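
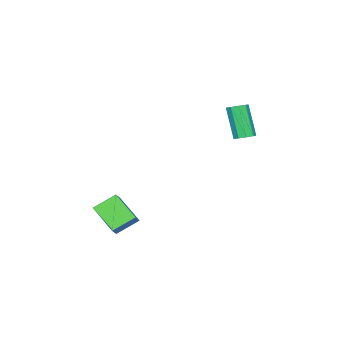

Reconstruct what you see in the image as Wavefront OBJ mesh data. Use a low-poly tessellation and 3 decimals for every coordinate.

v -3.469 2.831 2.264
v -3.067 3.175 2.548
v -3.63 2.353 4.34
v -4.031 2.009 4.056
v -3.428 3.37 2.524
v -3.991 2.548 4.316
v -3.807 3.313 2.379
v -4.37 2.491 4.171
v -4.028 3.03 2.18
v -4.591 2.208 3.971
v -3.987 2.654 2.02
v -4.55 1.832 3.812
v -3.704 2.361 1.975
v -4.267 1.539 3.766
v -3.31 2.288 2.065
v -3.873 1.466 3.856
v -2.991 2.469 2.248
v -3.553 1.647 4.04
v -2.895 2.819 2.439
v -3.458 1.997 4.231
v 2.833 -2.008 -1.641
v 1.884 -1.251 -0.904
v 3.319 -0.495 -2.569
v 2.37 0.262 -1.832
v 3.41 -1.842 -1.068
v 2.461 -1.085 -0.331
v 3.896 -0.329 -1.996
v 2.947 0.428 -1.259
f 2 1 5
f 2 5 3
f 3 5 6
f 3 6 4
f 5 1 7
f 5 7 6
f 6 7 8
f 6 8 4
f 7 1 9
f 7 9 8
f 8 9 10
f 8 10 4
f 9 1 11
f 9 11 10
f 10 11 12
f 10 12 4
f 11 1 13
f 11 13 12
f 12 13 14
f 12 14 4
f 13 1 15
f 13 15 14
f 14 15 16
f 14 16 4
f 15 1 17
f 15 17 16
f 16 17 18
f 16 18 4
f 17 1 19
f 17 19 18
f 18 19 20
f 18 20 4
f 19 1 2
f 19 2 20
f 20 2 3
f 20 3 4
f 22 24 21
f 25 22 21
f 21 24 23
f 23 25 21
f 22 28 24
f 26 22 25
f 26 28 22
f 24 28 23
f 27 25 23
f 23 28 27
f 27 26 25
f 28 26 27



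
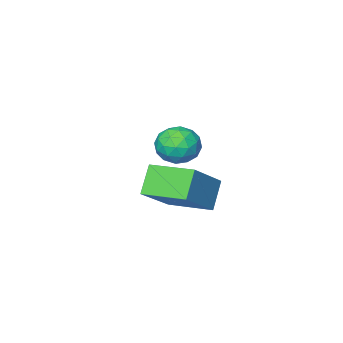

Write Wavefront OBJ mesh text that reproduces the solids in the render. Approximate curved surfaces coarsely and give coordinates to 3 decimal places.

v -3.573 0.643 -0.751
v -3.219 0.302 -1.497
v -4.161 -0.642 -0.443
v -3.807 -0.983 -1.189
v -3.276 -0.752 -0.509
v -2.913 0.042 -0.699
v -4.467 -0.382 -1.241
v -4.104 0.412 -1.431
v -3.772 -0.332 -1.8
v -3.036 -0.56 -1.348
v -4.344 0.22 -0.592
v -3.608 -0.008 -0.14
v -3.344 0.585 -1.151
v -4.036 -0.925 -0.789
v -3.724 -0.789 -0.389
v -3.516 -0.99 -0.828
v -3.164 0.433 -0.682
v -2.956 0.232 -1.121
v -2.99 -0.387 -0.539
v -4.424 -0.572 -0.819
v -4.216 -0.773 -1.258
v -3.864 0.65 -1.112
v -3.656 0.449 -1.551
v -4.39 0.047 -1.401
v -3.461 0.012 -1.768
v -3.807 -0.743 -1.587
v -4.195 -0.39 -1.617
v -3.981 0.077 -1.729
v -3.029 -0.122 -1.502
v -3.374 -0.877 -1.321
v -3.062 -0.741 -0.921
v -2.849 -0.274 -1.033
v -3.354 -0.494 -1.68
v -4.006 0.537 -0.619
v -4.351 -0.218 -0.438
v -4.531 -0.066 -0.907
v -4.318 0.401 -1.019
v -3.573 0.403 -0.353
v -3.919 -0.352 -0.172
v -3.399 -0.417 -0.211
v -3.185 0.05 -0.323
v -4.026 0.154 -0.26
v -1.339 2.604 -1.938
v -1.991 2.157 -0.958
v -2.088 4.129 -1.741
v -2.74 3.681 -0.76
v 0.16 3.179 -0.68
v -0.492 2.731 0.301
v -0.589 4.703 -0.482
v -1.241 4.256 0.498
f 1 38 17
f 38 12 41
f 17 41 6
f 38 41 17
f 1 17 13
f 17 6 18
f 13 18 2
f 17 18 13
f 1 13 22
f 13 2 23
f 22 23 8
f 13 23 22
f 1 22 34
f 22 8 37
f 34 37 11
f 22 37 34
f 1 34 38
f 34 11 42
f 38 42 12
f 34 42 38
f 2 18 29
f 18 6 32
f 29 32 10
f 18 32 29
f 6 41 19
f 41 12 40
f 19 40 5
f 41 40 19
f 12 42 39
f 42 11 35
f 39 35 3
f 42 35 39
f 11 37 36
f 37 8 24
f 36 24 7
f 37 24 36
f 8 23 28
f 23 2 25
f 28 25 9
f 23 25 28
f 4 30 16
f 30 10 31
f 16 31 5
f 30 31 16
f 4 16 14
f 16 5 15
f 14 15 3
f 16 15 14
f 4 14 21
f 14 3 20
f 21 20 7
f 14 20 21
f 4 21 26
f 21 7 27
f 26 27 9
f 21 27 26
f 4 26 30
f 26 9 33
f 30 33 10
f 26 33 30
f 5 31 19
f 31 10 32
f 19 32 6
f 31 32 19
f 3 15 39
f 15 5 40
f 39 40 12
f 15 40 39
f 7 20 36
f 20 3 35
f 36 35 11
f 20 35 36
f 9 27 28
f 27 7 24
f 28 24 8
f 27 24 28
f 10 33 29
f 33 9 25
f 29 25 2
f 33 25 29
f 44 46 43
f 47 44 43
f 43 46 45
f 45 47 43
f 44 50 46
f 48 44 47
f 48 50 44
f 46 50 45
f 49 47 45
f 45 50 49
f 49 48 47
f 50 48 49



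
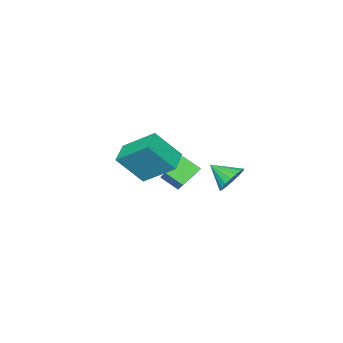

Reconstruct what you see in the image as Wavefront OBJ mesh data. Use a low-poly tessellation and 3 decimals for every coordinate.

v -0.245 2.005 1.808
v 0.3 2.41 2.232
v 0.005 0.975 2.472
v 0.002 2.458 2.42
v -0.346 2.417 2.486
v -0.673 2.294 2.419
v -0.915 2.114 2.23
v -1.025 1.912 1.958
v -0.98 1.729 1.656
v -0.789 1.6 1.385
v -0.491 1.551 1.197
v -0.144 1.593 1.13
v 0.184 1.715 1.198
v 0.426 1.895 1.386
v 0.536 2.097 1.658
v 0.491 2.281 1.96
v 2.328 -0.377 2.748
v 1.95 1.114 3.863
v 3.285 0.108 2.425
v 2.907 1.599 3.541
v 3.173 -1.159 4.079
v 2.795 0.332 5.195
v 4.13 -0.674 3.757
v 3.752 0.817 4.872
v -2.858 -3.431 0.107
v -2.213 -2.565 0.967
v -3.145 -2.605 -0.509
v -2.5 -1.739 0.351
v -1.78 -3.561 -0.571
v -1.135 -2.695 0.289
v -2.067 -2.735 -1.187
v -1.422 -1.869 -0.327
f 2 1 4
f 2 4 3
f 4 1 5
f 4 5 3
f 5 1 6
f 5 6 3
f 6 1 7
f 6 7 3
f 7 1 8
f 7 8 3
f 8 1 9
f 8 9 3
f 9 1 10
f 9 10 3
f 10 1 11
f 10 11 3
f 11 1 12
f 11 12 3
f 12 1 13
f 12 13 3
f 13 1 14
f 13 14 3
f 14 1 15
f 14 15 3
f 15 1 16
f 15 16 3
f 16 1 2
f 16 2 3
f 18 20 17
f 21 18 17
f 17 20 19
f 19 21 17
f 18 24 20
f 22 18 21
f 22 24 18
f 20 24 19
f 23 21 19
f 19 24 23
f 23 22 21
f 24 22 23
f 26 28 25
f 29 26 25
f 25 28 27
f 27 29 25
f 26 32 28
f 30 26 29
f 30 32 26
f 28 32 27
f 31 29 27
f 27 32 31
f 31 30 29
f 32 30 31



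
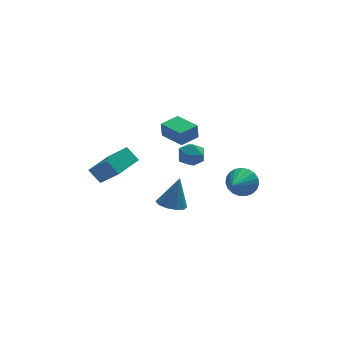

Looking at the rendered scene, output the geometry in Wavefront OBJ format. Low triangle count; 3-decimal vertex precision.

v 3.522 0.201 -1.542
v 3.966 -0.477 -2.194
v 2.498 -1.281 -0.698
v 4.242 -0.478 -1.861
v 4.394 -0.362 -1.473
v 4.395 -0.148 -1.097
v 4.245 0.126 -0.798
v 3.97 0.413 -0.628
v 3.617 0.663 -0.616
v 3.249 0.834 -0.764
v 2.927 0.895 -1.046
v 2.709 0.836 -1.415
v 2.631 0.667 -1.805
v 2.707 0.418 -2.15
v 2.924 0.131 -2.39
v 3.245 -0.143 -2.484
v 3.613 -0.359 -2.414
v 0.005 0.878 1.791
v -0.074 0.83 2.827
v -0.832 2.38 1.796
v -0.911 2.333 2.832
v 1.171 1.527 1.908
v 1.092 1.48 2.944
v 0.334 3.03 1.913
v 0.255 2.982 2.949
v -5.373 1.863 -0.225
v -4.489 0.689 1.205
v -3.921 3.142 -0.071
v -3.038 1.967 1.358
v -4.782 1.293 -1.058
v -3.899 0.118 0.371
v -3.331 2.571 -0.905
v -2.447 1.397 0.525
v -0.859 -0.176 -2.555
v -0.257 -0.909 -2.607
v -0.261 0.176 -0.605
v 0.028 -0.427 -2.782
v -0.025 0.151 -2.87
v -0.397 0.604 -2.838
v -0.946 0.759 -2.698
v -1.461 0.556 -2.503
v -1.747 0.074 -2.328
v -1.693 -0.504 -2.24
v -1.321 -0.957 -2.272
v -0.773 -1.112 -2.412
v 0.273 -1.367 2.427
v 0.663 -1.767 3.137
v -0.883 -2.253 2.563
v -0.493 -2.653 3.273
v -0.785 -1.8 3.339
v -0.071 -1.252 3.255
v -0.149 -2.768 2.445
v 0.565 -2.22 2.361
v 0.402 -2.633 3.148
v 0.009 -2.035 3.701
v -0.229 -1.985 1.999
v -0.622 -1.387 2.552
f 2 1 4
f 2 4 3
f 4 1 5
f 4 5 3
f 5 1 6
f 5 6 3
f 6 1 7
f 6 7 3
f 7 1 8
f 7 8 3
f 8 1 9
f 8 9 3
f 9 1 10
f 9 10 3
f 10 1 11
f 10 11 3
f 11 1 12
f 11 12 3
f 12 1 13
f 12 13 3
f 13 1 14
f 13 14 3
f 14 1 15
f 14 15 3
f 15 1 16
f 15 16 3
f 16 1 17
f 16 17 3
f 17 1 2
f 17 2 3
f 19 21 18
f 22 19 18
f 18 21 20
f 20 22 18
f 19 25 21
f 23 19 22
f 23 25 19
f 21 25 20
f 24 22 20
f 20 25 24
f 24 23 22
f 25 23 24
f 27 29 26
f 30 27 26
f 26 29 28
f 28 30 26
f 27 33 29
f 31 27 30
f 31 33 27
f 29 33 28
f 32 30 28
f 28 33 32
f 32 31 30
f 33 31 32
f 35 34 37
f 35 37 36
f 37 34 38
f 37 38 36
f 38 34 39
f 38 39 36
f 39 34 40
f 39 40 36
f 40 34 41
f 40 41 36
f 41 34 42
f 41 42 36
f 42 34 43
f 42 43 36
f 43 34 44
f 43 44 36
f 44 34 45
f 44 45 36
f 45 34 35
f 45 35 36
f 46 57 51
f 46 51 47
f 46 47 53
f 46 53 56
f 46 56 57
f 47 51 55
f 51 57 50
f 57 56 48
f 56 53 52
f 53 47 54
f 49 55 50
f 49 50 48
f 49 48 52
f 49 52 54
f 49 54 55
f 50 55 51
f 48 50 57
f 52 48 56
f 54 52 53
f 55 54 47



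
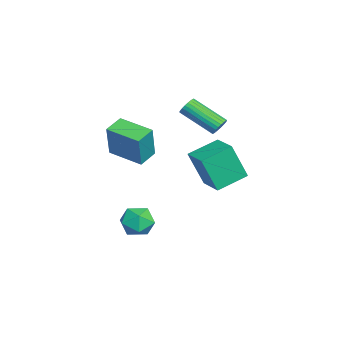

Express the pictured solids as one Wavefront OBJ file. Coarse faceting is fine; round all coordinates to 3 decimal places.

v -4.289 -1.917 -0.229
v -3.658 -2.02 1.698
v -5.157 -1.268 0.09
v -4.526 -1.371 2.017
v -3.214 -0.349 -0.497
v -2.583 -0.452 1.43
v -4.082 0.3 -0.178
v -3.451 0.197 1.749
v -3.871 2.816 -1.602
v -4.519 3.125 -0.808
v -3.663 3.84 -1.832
v -4.311 4.15 -1.039
v -2.389 2.79 -0.381
v -3.037 3.1 0.412
v -2.181 3.815 -0.612
v -2.829 4.124 0.182
v -1.168 2.634 -0.649
v -1.155 1.866 1.316
v -1.938 4.054 -0.089
v -1.924 3.287 1.876
v 0.144 3.253 -0.416
v 0.158 2.486 1.549
v -0.625 4.674 0.144
v -0.612 3.906 2.109
v -2.462 -0.617 -3.303
v -1.875 -0.032 -2.784
v -1.245 -1.008 -4.236
v -0.658 -0.423 -3.717
v -1.009 -1.244 -3.317
v -1.761 -1.002 -2.74
v -1.359 -0.038 -4.28
v -2.111 0.204 -3.703
v -1.194 0.326 -3.387
v -0.977 -0.419 -2.792
v -2.143 -0.621 -4.228
v -1.926 -1.366 -3.633
v -2.945 3.406 2.211
v -2.555 3.454 2.582
v -3.365 1.882 3.639
v -3.755 1.834 3.269
v -2.702 3.583 2.66
v -3.512 2.011 3.717
v -2.887 3.684 2.67
v -3.697 2.113 3.727
v -3.08 3.744 2.611
v -3.89 2.172 3.668
v -3.252 3.752 2.49
v -4.062 2.18 3.547
v -3.378 3.707 2.327
v -4.188 2.135 3.384
v -3.438 3.616 2.146
v -4.248 2.045 3.204
v -3.423 3.494 1.976
v -4.233 1.922 3.033
v -3.335 3.358 1.841
v -4.145 1.786 2.898
v -3.188 3.229 1.763
v -3.998 1.657 2.82
v -3.003 3.127 1.753
v -3.813 1.556 2.81
v -2.81 3.068 1.812
v -3.62 1.496 2.869
v -2.638 3.06 1.933
v -3.448 1.488 2.99
v -2.512 3.105 2.096
v -3.322 1.533 3.153
v -2.452 3.195 2.276
v -3.262 1.624 3.334
v -2.467 3.318 2.447
v -3.277 1.746 3.504
f 2 4 1
f 5 2 1
f 1 4 3
f 3 5 1
f 2 8 4
f 6 2 5
f 6 8 2
f 4 8 3
f 7 5 3
f 3 8 7
f 7 6 5
f 8 6 7
f 10 12 9
f 13 10 9
f 9 12 11
f 11 13 9
f 10 16 12
f 14 10 13
f 14 16 10
f 12 16 11
f 15 13 11
f 11 16 15
f 15 14 13
f 16 14 15
f 18 20 17
f 21 18 17
f 17 20 19
f 19 21 17
f 18 24 20
f 22 18 21
f 22 24 18
f 20 24 19
f 23 21 19
f 19 24 23
f 23 22 21
f 24 22 23
f 25 36 30
f 25 30 26
f 25 26 32
f 25 32 35
f 25 35 36
f 26 30 34
f 30 36 29
f 36 35 27
f 35 32 31
f 32 26 33
f 28 34 29
f 28 29 27
f 28 27 31
f 28 31 33
f 28 33 34
f 29 34 30
f 27 29 36
f 31 27 35
f 33 31 32
f 34 33 26
f 38 37 41
f 38 41 39
f 39 41 42
f 39 42 40
f 41 37 43
f 41 43 42
f 42 43 44
f 42 44 40
f 43 37 45
f 43 45 44
f 44 45 46
f 44 46 40
f 45 37 47
f 45 47 46
f 46 47 48
f 46 48 40
f 47 37 49
f 47 49 48
f 48 49 50
f 48 50 40
f 49 37 51
f 49 51 50
f 50 51 52
f 50 52 40
f 51 37 53
f 51 53 52
f 52 53 54
f 52 54 40
f 53 37 55
f 53 55 54
f 54 55 56
f 54 56 40
f 55 37 57
f 55 57 56
f 56 57 58
f 56 58 40
f 57 37 59
f 57 59 58
f 58 59 60
f 58 60 40
f 59 37 61
f 59 61 60
f 60 61 62
f 60 62 40
f 61 37 63
f 61 63 62
f 62 63 64
f 62 64 40
f 63 37 65
f 63 65 64
f 64 65 66
f 64 66 40
f 65 37 67
f 65 67 66
f 66 67 68
f 66 68 40
f 67 37 69
f 67 69 68
f 68 69 70
f 68 70 40
f 69 37 38
f 69 38 70
f 70 38 39
f 70 39 40



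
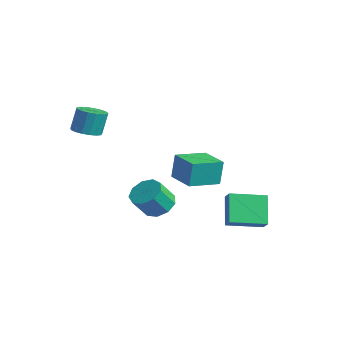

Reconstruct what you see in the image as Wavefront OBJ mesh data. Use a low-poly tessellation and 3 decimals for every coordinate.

v 1.451 0.911 -2.502
v 2.048 0.743 -1.966
v 2.185 2.584 -2.794
v 2.782 2.416 -2.258
v 2.418 0.264 -3.782
v 3.015 0.096 -3.246
v 3.152 1.937 -4.074
v 3.749 1.769 -3.538
v -3.29 -3.805 1.164
v -2.775 -4.338 1.371
v -2.854 -3.929 2.623
v -3.37 -3.395 2.416
v -2.569 -4.043 1.288
v -2.648 -3.634 2.54
v -2.528 -3.694 1.176
v -2.608 -3.285 2.429
v -2.662 -3.371 1.062
v -2.742 -2.962 2.314
v -2.94 -3.146 0.971
v -3.02 -2.737 2.224
v -3.298 -3.073 0.924
v -3.378 -2.664 2.177
v -3.655 -3.167 0.932
v -3.734 -2.758 2.185
v -3.927 -3.407 0.993
v -4.007 -2.998 2.246
v -4.054 -3.738 1.094
v -4.134 -3.329 2.346
v -4.006 -4.085 1.21
v -4.086 -3.676 2.462
v -3.794 -4.367 1.315
v -3.873 -3.958 2.568
v -3.466 -4.52 1.386
v -3.546 -4.111 2.639
v -3.098 -4.51 1.406
v -3.178 -4.101 2.659
v -3.327 1.004 -3.253
v -3.384 1.251 -1.826
v -3.243 2.756 -3.554
v -3.3 3.004 -2.126
v -1.64 0.936 -3.174
v -1.697 1.184 -1.746
v -1.556 2.689 -3.474
v -1.613 2.936 -2.047
v -1.125 -1.09 -3.611
v -0.232 -1.175 -3.681
v -0.222 -1.995 -2.559
v -1.115 -1.91 -2.489
v -0.37 -0.691 -3.326
v -0.36 -1.511 -2.204
v -0.861 -0.394 -3.105
v -0.851 -1.214 -1.983
v -1.476 -0.422 -3.12
v -1.466 -1.243 -1.998
v -1.927 -0.763 -3.365
v -1.917 -1.583 -2.243
v -2.002 -1.257 -3.725
v -1.992 -2.077 -2.603
v -1.667 -1.672 -4.032
v -1.657 -2.492 -2.91
v -1.078 -1.815 -4.142
v -1.068 -2.636 -3.02
v -0.511 -1.619 -4.003
v -0.502 -2.439 -2.881
f 2 4 1
f 5 2 1
f 1 4 3
f 3 5 1
f 2 8 4
f 6 2 5
f 6 8 2
f 4 8 3
f 7 5 3
f 3 8 7
f 7 6 5
f 8 6 7
f 10 9 13
f 10 13 11
f 11 13 14
f 11 14 12
f 13 9 15
f 13 15 14
f 14 15 16
f 14 16 12
f 15 9 17
f 15 17 16
f 16 17 18
f 16 18 12
f 17 9 19
f 17 19 18
f 18 19 20
f 18 20 12
f 19 9 21
f 19 21 20
f 20 21 22
f 20 22 12
f 21 9 23
f 21 23 22
f 22 23 24
f 22 24 12
f 23 9 25
f 23 25 24
f 24 25 26
f 24 26 12
f 25 9 27
f 25 27 26
f 26 27 28
f 26 28 12
f 27 9 29
f 27 29 28
f 28 29 30
f 28 30 12
f 29 9 31
f 29 31 30
f 30 31 32
f 30 32 12
f 31 9 33
f 31 33 32
f 32 33 34
f 32 34 12
f 33 9 35
f 33 35 34
f 34 35 36
f 34 36 12
f 35 9 10
f 35 10 36
f 36 10 11
f 36 11 12
f 38 40 37
f 41 38 37
f 37 40 39
f 39 41 37
f 38 44 40
f 42 38 41
f 42 44 38
f 40 44 39
f 43 41 39
f 39 44 43
f 43 42 41
f 44 42 43
f 46 45 49
f 46 49 47
f 47 49 50
f 47 50 48
f 49 45 51
f 49 51 50
f 50 51 52
f 50 52 48
f 51 45 53
f 51 53 52
f 52 53 54
f 52 54 48
f 53 45 55
f 53 55 54
f 54 55 56
f 54 56 48
f 55 45 57
f 55 57 56
f 56 57 58
f 56 58 48
f 57 45 59
f 57 59 58
f 58 59 60
f 58 60 48
f 59 45 61
f 59 61 60
f 60 61 62
f 60 62 48
f 61 45 63
f 61 63 62
f 62 63 64
f 62 64 48
f 63 45 46
f 63 46 64
f 64 46 47
f 64 47 48



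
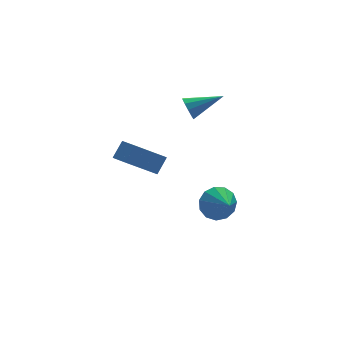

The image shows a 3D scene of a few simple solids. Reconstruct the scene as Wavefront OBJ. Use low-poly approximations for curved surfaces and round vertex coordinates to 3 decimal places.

v 0.986 0.045 -3.781
v 1.58 0.474 -3
v 1.014 -1.305 -3.059
v 1.004 0.549 -2.837
v 0.423 0.465 -2.974
v 0.021 0.247 -3.366
v -0.075 -0.036 -3.89
v 0.166 -0.292 -4.38
v 0.668 -0.442 -4.679
v 1.27 -0.437 -4.693
v 1.783 -0.28 -4.417
v 2.043 -0.019 -3.939
v 1.967 0.262 -3.411
v -0.195 1.204 3.062
v 0.096 1.461 2.456
v 1.595 0.816 3.758
v 0.057 1.798 2.743
v -0.078 1.908 3.153
v -0.258 1.749 3.527
v -0.414 1.382 3.724
v -0.487 0.947 3.668
v -0.448 0.609 3.381
v -0.312 0.499 2.971
v -0.132 0.658 2.597
v 0.023 1.025 2.4
v -4.384 -0.636 1.374
v -3.72 -0.285 2.205
v -4.538 0.62 0.966
v -3.874 0.971 1.797
v -2.766 -0.831 0.163
v -2.102 -0.48 0.994
v -2.92 0.425 -0.245
v -2.256 0.776 0.586
f 2 1 4
f 2 4 3
f 4 1 5
f 4 5 3
f 5 1 6
f 5 6 3
f 6 1 7
f 6 7 3
f 7 1 8
f 7 8 3
f 8 1 9
f 8 9 3
f 9 1 10
f 9 10 3
f 10 1 11
f 10 11 3
f 11 1 12
f 11 12 3
f 12 1 13
f 12 13 3
f 13 1 2
f 13 2 3
f 15 14 17
f 15 17 16
f 17 14 18
f 17 18 16
f 18 14 19
f 18 19 16
f 19 14 20
f 19 20 16
f 20 14 21
f 20 21 16
f 21 14 22
f 21 22 16
f 22 14 23
f 22 23 16
f 23 14 24
f 23 24 16
f 24 14 25
f 24 25 16
f 25 14 15
f 25 15 16
f 27 29 26
f 30 27 26
f 26 29 28
f 28 30 26
f 27 33 29
f 31 27 30
f 31 33 27
f 29 33 28
f 32 30 28
f 28 33 32
f 32 31 30
f 33 31 32



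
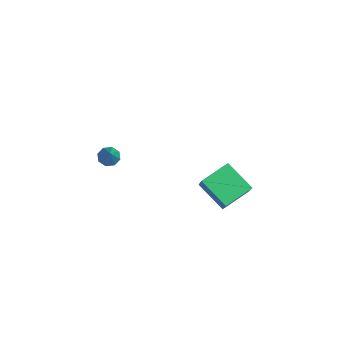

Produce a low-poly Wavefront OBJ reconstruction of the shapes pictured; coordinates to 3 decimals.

v -4.139 -3.703 0.116
v -3.863 -4.003 -0.253
v -2.701 -4.257 1.644
v -3.727 -3.605 -0.236
v -3.833 -3.264 -0.012
v -4.118 -3.18 0.286
v -4.415 -3.403 0.485
v -4.55 -3.801 0.468
v -4.444 -4.142 0.244
v -4.16 -4.225 -0.054
v 1.896 -0.885 0.007
v 0.603 -1.431 0.931
v 1.734 0.495 0.597
v 0.442 -0.051 1.522
v 2.998 -1.309 1.298
v 1.706 -1.855 2.223
v 2.837 0.071 1.889
v 1.544 -0.475 2.813
f 2 1 4
f 2 4 3
f 4 1 5
f 4 5 3
f 5 1 6
f 5 6 3
f 6 1 7
f 6 7 3
f 7 1 8
f 7 8 3
f 8 1 9
f 8 9 3
f 9 1 10
f 9 10 3
f 10 1 2
f 10 2 3
f 12 14 11
f 15 12 11
f 11 14 13
f 13 15 11
f 12 18 14
f 16 12 15
f 16 18 12
f 14 18 13
f 17 15 13
f 13 18 17
f 17 16 15
f 18 16 17



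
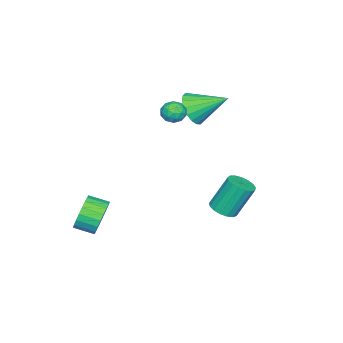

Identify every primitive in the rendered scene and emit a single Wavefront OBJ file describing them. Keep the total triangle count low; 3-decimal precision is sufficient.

v -2.658 -0.898 2.354
v -1.784 -0.933 2.86
v -3.142 0.758 3.306
v -1.679 -0.692 2.495
v -1.768 -0.493 2.102
v -2.033 -0.373 1.759
v -2.422 -0.358 1.534
v -2.858 -0.449 1.472
v -3.254 -0.629 1.584
v -3.532 -0.863 1.849
v -3.637 -1.103 2.214
v -3.548 -1.303 2.607
v -3.283 -1.423 2.949
v -2.894 -1.438 3.174
v -2.458 -1.347 3.237
v -2.062 -1.166 3.124
v 0.296 2.331 -2.016
v 0.862 2.808 -2.03
v 0.329 3.486 -0.337
v -0.236 3.009 -0.324
v 0.597 2.986 -2.184
v 0.064 3.664 -0.491
v 0.264 3.013 -2.3
v -0.269 3.692 -0.607
v -0.062 2.885 -2.351
v -0.595 3.563 -0.658
v -0.306 2.629 -2.326
v -0.839 3.308 -0.633
v -0.412 2.305 -2.229
v -0.945 2.984 -0.536
v -0.355 1.987 -2.084
v -0.888 2.666 -0.391
v -0.15 1.748 -1.923
v -0.682 2.426 -0.23
v 0.158 1.642 -1.784
v -0.375 2.32 -0.091
v 0.498 1.694 -1.698
v -0.035 2.373 -0.005
v 0.791 1.892 -1.685
v 0.259 2.57 0.008
v 0.971 2.19 -1.748
v 0.439 2.869 -0.055
v 0.997 2.521 -1.872
v 0.464 3.199 -0.179
v -0.882 -0.453 2.847
v -0.6 -0.153 3.38
v -0.46 -1.407 3.16
v -0.178 -1.107 3.693
v -0.846 -1.176 3.66
v -1.108 -0.587 3.467
v 0.048 -0.973 3.073
v -0.214 -0.384 2.88
v -0.026 -0.475 3.519
v -0.578 -0.6 3.882
v -0.482 -0.96 2.658
v -1.034 -1.085 3.021
v -0.779 -0.22 3.086
v -0.281 -1.34 3.454
v -0.674 -1.381 3.435
v -0.509 -1.205 3.748
v -1.077 -0.475 3.138
v -0.911 -0.298 3.451
v -1.055 -0.9 3.615
v -0.149 -1.262 3.089
v 0.017 -1.085 3.402
v -0.551 -0.355 2.792
v -0.386 -0.179 3.105
v -0.005 -0.66 2.925
v -0.275 -0.232 3.481
v -0.027 -0.793 3.665
v 0.106 -0.714 3.301
v -0.048 -0.367 3.187
v -0.6 -0.306 3.695
v -0.351 -0.867 3.878
v -0.744 -0.908 3.859
v -0.898 -0.561 3.746
v -0.262 -0.495 3.776
v -0.709 -0.693 2.662
v -0.46 -1.254 2.845
v -0.162 -0.999 2.794
v -0.316 -0.652 2.681
v -1.033 -0.767 2.875
v -0.785 -1.328 3.059
v -1.012 -1.193 3.353
v -1.166 -0.846 3.239
v -0.798 -1.065 2.764
v 2.983 -2.664 -2.7
v 3.512 -2.774 -3.553
v 3.825 -3.746 -3.234
v 3.297 -3.636 -2.38
v 3.781 -2.61 -3.317
v 4.094 -3.582 -2.998
v 3.929 -2.454 -2.987
v 4.242 -3.426 -2.667
v 3.933 -2.33 -2.613
v 4.246 -3.302 -2.293
v 3.792 -2.256 -2.252
v 4.105 -3.228 -1.933
v 3.528 -2.245 -1.959
v 3.841 -3.217 -1.64
v 3.182 -2.298 -1.78
v 3.495 -3.27 -1.46
v 2.805 -2.406 -1.74
v 3.118 -3.378 -1.42
v 2.455 -2.554 -1.846
v 2.768 -3.526 -1.527
v 2.186 -2.718 -2.082
v 2.499 -3.69 -1.763
v 2.038 -2.874 -2.413
v 2.351 -3.846 -2.093
v 2.034 -2.998 -2.787
v 2.347 -3.97 -2.467
v 2.175 -3.072 -3.147
v 2.488 -4.044 -2.828
v 2.439 -3.083 -3.44
v 2.752 -4.055 -3.121
v 2.785 -3.03 -3.62
v 3.098 -4.002 -3.3
v 3.162 -2.922 -3.66
v 3.475 -3.894 -3.34
f 2 1 4
f 2 4 3
f 4 1 5
f 4 5 3
f 5 1 6
f 5 6 3
f 6 1 7
f 6 7 3
f 7 1 8
f 7 8 3
f 8 1 9
f 8 9 3
f 9 1 10
f 9 10 3
f 10 1 11
f 10 11 3
f 11 1 12
f 11 12 3
f 12 1 13
f 12 13 3
f 13 1 14
f 13 14 3
f 14 1 15
f 14 15 3
f 15 1 16
f 15 16 3
f 16 1 2
f 16 2 3
f 18 17 21
f 18 21 19
f 19 21 22
f 19 22 20
f 21 17 23
f 21 23 22
f 22 23 24
f 22 24 20
f 23 17 25
f 23 25 24
f 24 25 26
f 24 26 20
f 25 17 27
f 25 27 26
f 26 27 28
f 26 28 20
f 27 17 29
f 27 29 28
f 28 29 30
f 28 30 20
f 29 17 31
f 29 31 30
f 30 31 32
f 30 32 20
f 31 17 33
f 31 33 32
f 32 33 34
f 32 34 20
f 33 17 35
f 33 35 34
f 34 35 36
f 34 36 20
f 35 17 37
f 35 37 36
f 36 37 38
f 36 38 20
f 37 17 39
f 37 39 38
f 38 39 40
f 38 40 20
f 39 17 41
f 39 41 40
f 40 41 42
f 40 42 20
f 41 17 43
f 41 43 42
f 42 43 44
f 42 44 20
f 43 17 18
f 43 18 44
f 44 18 19
f 44 19 20
f 45 82 61
f 82 56 85
f 61 85 50
f 82 85 61
f 45 61 57
f 61 50 62
f 57 62 46
f 61 62 57
f 45 57 66
f 57 46 67
f 66 67 52
f 57 67 66
f 45 66 78
f 66 52 81
f 78 81 55
f 66 81 78
f 45 78 82
f 78 55 86
f 82 86 56
f 78 86 82
f 46 62 73
f 62 50 76
f 73 76 54
f 62 76 73
f 50 85 63
f 85 56 84
f 63 84 49
f 85 84 63
f 56 86 83
f 86 55 79
f 83 79 47
f 86 79 83
f 55 81 80
f 81 52 68
f 80 68 51
f 81 68 80
f 52 67 72
f 67 46 69
f 72 69 53
f 67 69 72
f 48 74 60
f 74 54 75
f 60 75 49
f 74 75 60
f 48 60 58
f 60 49 59
f 58 59 47
f 60 59 58
f 48 58 65
f 58 47 64
f 65 64 51
f 58 64 65
f 48 65 70
f 65 51 71
f 70 71 53
f 65 71 70
f 48 70 74
f 70 53 77
f 74 77 54
f 70 77 74
f 49 75 63
f 75 54 76
f 63 76 50
f 75 76 63
f 47 59 83
f 59 49 84
f 83 84 56
f 59 84 83
f 51 64 80
f 64 47 79
f 80 79 55
f 64 79 80
f 53 71 72
f 71 51 68
f 72 68 52
f 71 68 72
f 54 77 73
f 77 53 69
f 73 69 46
f 77 69 73
f 88 87 91
f 88 91 89
f 89 91 92
f 89 92 90
f 91 87 93
f 91 93 92
f 92 93 94
f 92 94 90
f 93 87 95
f 93 95 94
f 94 95 96
f 94 96 90
f 95 87 97
f 95 97 96
f 96 97 98
f 96 98 90
f 97 87 99
f 97 99 98
f 98 99 100
f 98 100 90
f 99 87 101
f 99 101 100
f 100 101 102
f 100 102 90
f 101 87 103
f 101 103 102
f 102 103 104
f 102 104 90
f 103 87 105
f 103 105 104
f 104 105 106
f 104 106 90
f 105 87 107
f 105 107 106
f 106 107 108
f 106 108 90
f 107 87 109
f 107 109 108
f 108 109 110
f 108 110 90
f 109 87 111
f 109 111 110
f 110 111 112
f 110 112 90
f 111 87 113
f 111 113 112
f 112 113 114
f 112 114 90
f 113 87 115
f 113 115 114
f 114 115 116
f 114 116 90
f 115 87 117
f 115 117 116
f 116 117 118
f 116 118 90
f 117 87 119
f 117 119 118
f 118 119 120
f 118 120 90
f 119 87 88
f 119 88 120
f 120 88 89
f 120 89 90



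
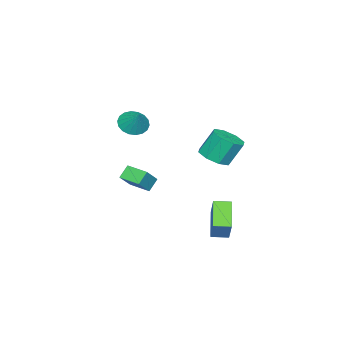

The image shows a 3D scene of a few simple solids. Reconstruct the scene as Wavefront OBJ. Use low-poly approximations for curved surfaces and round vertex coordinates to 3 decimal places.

v -0.947 -3.195 -1.351
v -1.617 -3.04 -0.653
v -0.751 -1.834 -1.466
v -1.421 -1.678 -0.768
v 0.141 -3.262 -0.292
v -0.529 -3.106 0.406
v 0.337 -1.9 -0.407
v -0.333 -1.745 0.291
v 1.229 3.081 -2.905
v -0.202 2.369 -1.823
v 0.736 3.971 -2.972
v -0.695 3.259 -1.89
v 2.015 3.621 -1.51
v 0.584 2.909 -0.428
v 1.522 4.511 -1.577
v 0.091 3.799 -0.495
v -0.098 2.588 2.636
v 0.663 3.266 2.599
v 0.159 3.91 4.067
v -0.602 3.232 4.104
v 0.011 3.53 2.26
v -0.493 4.174 3.728
v -0.705 3.242 2.141
v -1.208 3.886 3.609
v -1.065 2.571 2.312
v -1.569 3.215 3.78
v -0.859 1.91 2.673
v -1.363 2.554 4.141
v -0.207 1.646 3.012
v -0.711 2.29 4.48
v 0.508 1.934 3.131
v 0.005 2.578 4.599
v 0.869 2.605 2.96
v 0.365 3.249 4.428
v -2.986 -4.091 2.567
v -2.441 -3.628 1.926
v -2.354 -3.329 3.653
v -2.788 -3.38 1.953
v -3.173 -3.272 2.102
v -3.522 -3.327 2.343
v -3.764 -3.532 2.628
v -3.853 -3.849 2.901
v -3.769 -4.213 3.108
v -3.531 -4.553 3.207
v -3.184 -4.802 3.18
v -2.799 -4.91 3.031
v -2.45 -4.855 2.79
v -2.207 -4.649 2.505
v -2.119 -4.333 2.232
v -2.203 -3.968 2.025
f 2 4 1
f 5 2 1
f 1 4 3
f 3 5 1
f 2 8 4
f 6 2 5
f 6 8 2
f 4 8 3
f 7 5 3
f 3 8 7
f 7 6 5
f 8 6 7
f 10 12 9
f 13 10 9
f 9 12 11
f 11 13 9
f 10 16 12
f 14 10 13
f 14 16 10
f 12 16 11
f 15 13 11
f 11 16 15
f 15 14 13
f 16 14 15
f 18 17 21
f 18 21 19
f 19 21 22
f 19 22 20
f 21 17 23
f 21 23 22
f 22 23 24
f 22 24 20
f 23 17 25
f 23 25 24
f 24 25 26
f 24 26 20
f 25 17 27
f 25 27 26
f 26 27 28
f 26 28 20
f 27 17 29
f 27 29 28
f 28 29 30
f 28 30 20
f 29 17 31
f 29 31 30
f 30 31 32
f 30 32 20
f 31 17 33
f 31 33 32
f 32 33 34
f 32 34 20
f 33 17 18
f 33 18 34
f 34 18 19
f 34 19 20
f 36 35 38
f 36 38 37
f 38 35 39
f 38 39 37
f 39 35 40
f 39 40 37
f 40 35 41
f 40 41 37
f 41 35 42
f 41 42 37
f 42 35 43
f 42 43 37
f 43 35 44
f 43 44 37
f 44 35 45
f 44 45 37
f 45 35 46
f 45 46 37
f 46 35 47
f 46 47 37
f 47 35 48
f 47 48 37
f 48 35 49
f 48 49 37
f 49 35 50
f 49 50 37
f 50 35 36
f 50 36 37



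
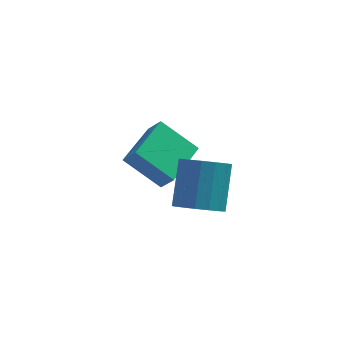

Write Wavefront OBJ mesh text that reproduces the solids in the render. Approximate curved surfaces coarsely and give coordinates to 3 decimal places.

v 0.427 -0.582 3.034
v 1.373 -0.402 2.699
v 1.659 1.022 4.27
v 0.713 0.842 4.606
v 1.069 -0.056 2.441
v 1.355 1.368 4.012
v 0.592 0.149 2.342
v 0.878 1.573 3.914
v 0.072 0.158 2.429
v 0.358 1.582 4
v -0.354 -0.031 2.677
v -0.068 1.393 4.249
v -0.57 -0.368 3.022
v -0.284 1.056 4.593
v -0.519 -0.762 3.37
v -0.233 0.662 4.941
v -0.215 -1.108 3.628
v 0.071 0.316 5.199
v 0.262 -1.313 3.726
v 0.548 0.111 5.298
v 0.782 -1.322 3.64
v 1.068 0.102 5.211
v 1.208 -1.133 3.391
v 1.494 0.291 4.963
v 1.424 -0.796 3.047
v 1.71 0.628 4.618
v -0.96 2.699 1.339
v -2.463 3.305 2.545
v 0.059 4.562 1.673
v -1.444 5.168 2.879
v -0.456 2.272 2.181
v -1.959 2.878 3.387
v 0.563 4.135 2.515
v -0.94 4.741 3.721
f 2 1 5
f 2 5 3
f 3 5 6
f 3 6 4
f 5 1 7
f 5 7 6
f 6 7 8
f 6 8 4
f 7 1 9
f 7 9 8
f 8 9 10
f 8 10 4
f 9 1 11
f 9 11 10
f 10 11 12
f 10 12 4
f 11 1 13
f 11 13 12
f 12 13 14
f 12 14 4
f 13 1 15
f 13 15 14
f 14 15 16
f 14 16 4
f 15 1 17
f 15 17 16
f 16 17 18
f 16 18 4
f 17 1 19
f 17 19 18
f 18 19 20
f 18 20 4
f 19 1 21
f 19 21 20
f 20 21 22
f 20 22 4
f 21 1 23
f 21 23 22
f 22 23 24
f 22 24 4
f 23 1 25
f 23 25 24
f 24 25 26
f 24 26 4
f 25 1 2
f 25 2 26
f 26 2 3
f 26 3 4
f 28 30 27
f 31 28 27
f 27 30 29
f 29 31 27
f 28 34 30
f 32 28 31
f 32 34 28
f 30 34 29
f 33 31 29
f 29 34 33
f 33 32 31
f 34 32 33



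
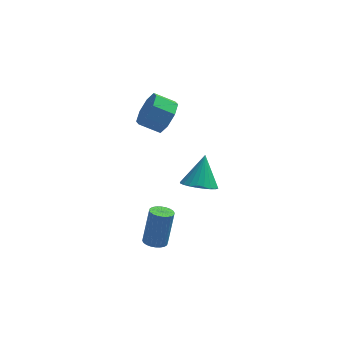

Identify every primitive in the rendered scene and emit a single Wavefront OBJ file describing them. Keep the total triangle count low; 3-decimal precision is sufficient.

v 3.619 -2.721 0.849
v 4.138 -3.361 1.184
v 3.901 -1.779 2.211
v 4.369 -3.173 1.006
v 4.486 -2.916 0.804
v 4.471 -2.629 0.609
v 4.327 -2.356 0.45
v 4.074 -2.138 0.352
v 3.752 -2.01 0.33
v 3.41 -1.989 0.387
v 3.1 -2.08 0.513
v 2.869 -2.268 0.691
v 2.752 -2.525 0.893
v 2.767 -2.812 1.088
v 2.912 -3.085 1.247
v 3.164 -3.303 1.345
v 3.486 -3.432 1.367
v 3.828 -3.452 1.311
v 1.61 -3.408 -2.747
v 2.047 -3.803 -2.706
v 2.366 -3.268 -0.932
v 1.93 -2.872 -0.973
v 2.16 -3.618 -2.782
v 2.48 -3.083 -1.009
v 2.191 -3.401 -2.853
v 2.51 -2.866 -1.08
v 2.132 -3.185 -2.908
v 2.452 -2.65 -1.134
v 1.995 -3.003 -2.938
v 2.314 -2.468 -1.164
v 1.799 -2.882 -2.939
v 2.118 -2.347 -1.165
v 1.574 -2.842 -2.911
v 1.893 -2.307 -1.137
v 1.354 -2.888 -2.858
v 1.674 -2.353 -1.084
v 1.174 -3.012 -2.788
v 1.493 -2.477 -1.014
v 1.06 -3.197 -2.711
v 1.38 -2.662 -0.938
v 1.03 -3.414 -2.64
v 1.349 -2.879 -0.867
v 1.088 -3.63 -2.586
v 1.408 -3.095 -0.812
v 1.226 -3.812 -2.556
v 1.545 -3.277 -0.782
v 1.422 -3.933 -2.555
v 1.741 -3.398 -0.781
v 1.647 -3.973 -2.583
v 1.966 -3.438 -0.809
v 1.866 -3.927 -2.636
v 2.186 -3.392 -0.862
v 2.186 2.796 0.939
v 2.671 2.934 1.802
v 1.639 3.042 2.365
v 1.154 2.904 1.501
v 2.538 3.591 1.433
v 1.507 3.699 1.995
v 2.199 3.782 0.774
v 1.167 3.89 1.336
v 1.852 3.396 0.212
v 0.82 3.504 0.774
v 1.701 2.658 0.075
v 0.669 2.766 0.638
v 1.833 2.001 0.445
v 0.802 2.109 1.007
v 2.173 1.81 1.104
v 1.141 1.918 1.666
v 2.52 2.196 1.666
v 1.488 2.304 2.228
f 2 1 4
f 2 4 3
f 4 1 5
f 4 5 3
f 5 1 6
f 5 6 3
f 6 1 7
f 6 7 3
f 7 1 8
f 7 8 3
f 8 1 9
f 8 9 3
f 9 1 10
f 9 10 3
f 10 1 11
f 10 11 3
f 11 1 12
f 11 12 3
f 12 1 13
f 12 13 3
f 13 1 14
f 13 14 3
f 14 1 15
f 14 15 3
f 15 1 16
f 15 16 3
f 16 1 17
f 16 17 3
f 17 1 18
f 17 18 3
f 18 1 2
f 18 2 3
f 20 19 23
f 20 23 21
f 21 23 24
f 21 24 22
f 23 19 25
f 23 25 24
f 24 25 26
f 24 26 22
f 25 19 27
f 25 27 26
f 26 27 28
f 26 28 22
f 27 19 29
f 27 29 28
f 28 29 30
f 28 30 22
f 29 19 31
f 29 31 30
f 30 31 32
f 30 32 22
f 31 19 33
f 31 33 32
f 32 33 34
f 32 34 22
f 33 19 35
f 33 35 34
f 34 35 36
f 34 36 22
f 35 19 37
f 35 37 36
f 36 37 38
f 36 38 22
f 37 19 39
f 37 39 38
f 38 39 40
f 38 40 22
f 39 19 41
f 39 41 40
f 40 41 42
f 40 42 22
f 41 19 43
f 41 43 42
f 42 43 44
f 42 44 22
f 43 19 45
f 43 45 44
f 44 45 46
f 44 46 22
f 45 19 47
f 45 47 46
f 46 47 48
f 46 48 22
f 47 19 49
f 47 49 48
f 48 49 50
f 48 50 22
f 49 19 51
f 49 51 50
f 50 51 52
f 50 52 22
f 51 19 20
f 51 20 52
f 52 20 21
f 52 21 22
f 54 53 57
f 54 57 55
f 55 57 58
f 55 58 56
f 57 53 59
f 57 59 58
f 58 59 60
f 58 60 56
f 59 53 61
f 59 61 60
f 60 61 62
f 60 62 56
f 61 53 63
f 61 63 62
f 62 63 64
f 62 64 56
f 63 53 65
f 63 65 64
f 64 65 66
f 64 66 56
f 65 53 67
f 65 67 66
f 66 67 68
f 66 68 56
f 67 53 69
f 67 69 68
f 68 69 70
f 68 70 56
f 69 53 54
f 69 54 70
f 70 54 55
f 70 55 56



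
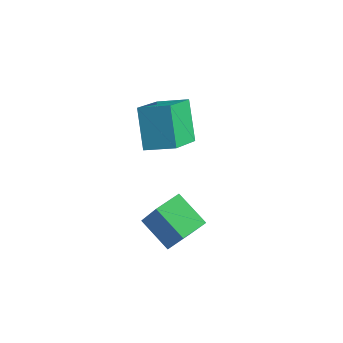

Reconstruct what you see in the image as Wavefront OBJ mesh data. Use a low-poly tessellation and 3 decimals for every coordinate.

v -2.077 2.536 -2.8
v -3.032 3.144 -1.336
v -2.698 4.104 -3.856
v -3.652 4.712 -2.393
v -1.048 3.208 -2.407
v -2.002 3.816 -0.944
v -1.668 4.776 -3.464
v -2.623 5.384 -2
v 1.18 0.637 -4.964
v -0.096 0.572 -4.179
v 1.232 1.682 -4.794
v -0.045 1.617 -4.01
v 2.325 0.283 -3.13
v 1.048 0.218 -2.346
v 2.376 1.328 -2.961
v 1.1 1.263 -2.176
f 2 4 1
f 5 2 1
f 1 4 3
f 3 5 1
f 2 8 4
f 6 2 5
f 6 8 2
f 4 8 3
f 7 5 3
f 3 8 7
f 7 6 5
f 8 6 7
f 10 12 9
f 13 10 9
f 9 12 11
f 11 13 9
f 10 16 12
f 14 10 13
f 14 16 10
f 12 16 11
f 15 13 11
f 11 16 15
f 15 14 13
f 16 14 15



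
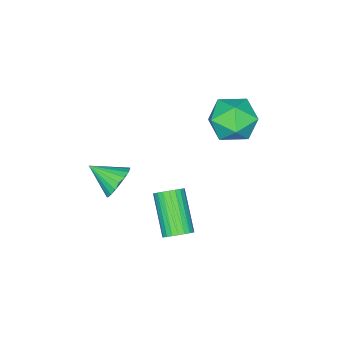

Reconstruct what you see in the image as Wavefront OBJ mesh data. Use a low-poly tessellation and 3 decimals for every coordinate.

v -0.276 1.723 -0.602
v 0.26 1.616 -0.33
v -0.628 0.43 0.953
v -1.164 0.537 0.682
v 0.183 1.805 -0.208
v -0.705 0.619 1.075
v 0.036 1.982 -0.146
v -0.852 0.796 1.137
v -0.158 2.119 -0.153
v -1.046 0.933 1.13
v -0.37 2.197 -0.229
v -1.258 1.011 1.054
v -0.568 2.202 -0.361
v -1.456 1.016 0.922
v -0.721 2.134 -0.53
v -1.609 0.948 0.753
v -0.807 2.004 -0.71
v -1.695 0.818 0.574
v -0.812 1.83 -0.873
v -1.7 0.644 0.41
v -0.735 1.641 -0.995
v -1.623 0.455 0.288
v -0.588 1.464 -1.057
v -1.476 0.278 0.226
v -0.394 1.327 -1.05
v -1.282 0.141 0.233
v -0.182 1.249 -0.974
v -1.07 0.063 0.309
v 0.016 1.244 -0.842
v -0.872 0.058 0.441
v 0.169 1.312 -0.673
v -0.719 0.126 0.61
v 0.255 1.442 -0.494
v -0.633 0.256 0.79
v 0.805 -0.265 2.36
v 1.171 -0.496 1.723
v 1.175 -1.395 2.98
v 1.401 -0.336 1.877
v 1.528 -0.164 2.115
v 1.531 -0.009 2.395
v 1.407 0.101 2.67
v 1.18 0.148 2.89
v 0.888 0.124 3.019
v 0.582 0.032 3.034
v 0.314 -0.112 2.933
v 0.131 -0.282 2.732
v 0.065 -0.449 2.467
v 0.127 -0.584 2.184
v 0.306 -0.665 1.931
v 0.572 -0.676 1.752
v 0.877 -0.616 1.678
v -4.284 2.372 3.993
v -3.201 2.147 3.861
v -4.699 0.713 3.419
v -3.616 0.488 3.287
v -4.038 0.614 4.311
v -3.781 1.639 4.665
v -4.119 1.221 2.615
v -3.862 2.246 2.969
v -3.098 1.435 3.009
v -3.048 1.06 4.057
v -4.852 1.8 3.223
v -4.802 1.425 4.271
f 2 1 5
f 2 5 3
f 3 5 6
f 3 6 4
f 5 1 7
f 5 7 6
f 6 7 8
f 6 8 4
f 7 1 9
f 7 9 8
f 8 9 10
f 8 10 4
f 9 1 11
f 9 11 10
f 10 11 12
f 10 12 4
f 11 1 13
f 11 13 12
f 12 13 14
f 12 14 4
f 13 1 15
f 13 15 14
f 14 15 16
f 14 16 4
f 15 1 17
f 15 17 16
f 16 17 18
f 16 18 4
f 17 1 19
f 17 19 18
f 18 19 20
f 18 20 4
f 19 1 21
f 19 21 20
f 20 21 22
f 20 22 4
f 21 1 23
f 21 23 22
f 22 23 24
f 22 24 4
f 23 1 25
f 23 25 24
f 24 25 26
f 24 26 4
f 25 1 27
f 25 27 26
f 26 27 28
f 26 28 4
f 27 1 29
f 27 29 28
f 28 29 30
f 28 30 4
f 29 1 31
f 29 31 30
f 30 31 32
f 30 32 4
f 31 1 33
f 31 33 32
f 32 33 34
f 32 34 4
f 33 1 2
f 33 2 34
f 34 2 3
f 34 3 4
f 36 35 38
f 36 38 37
f 38 35 39
f 38 39 37
f 39 35 40
f 39 40 37
f 40 35 41
f 40 41 37
f 41 35 42
f 41 42 37
f 42 35 43
f 42 43 37
f 43 35 44
f 43 44 37
f 44 35 45
f 44 45 37
f 45 35 46
f 45 46 37
f 46 35 47
f 46 47 37
f 47 35 48
f 47 48 37
f 48 35 49
f 48 49 37
f 49 35 50
f 49 50 37
f 50 35 51
f 50 51 37
f 51 35 36
f 51 36 37
f 52 63 57
f 52 57 53
f 52 53 59
f 52 59 62
f 52 62 63
f 53 57 61
f 57 63 56
f 63 62 54
f 62 59 58
f 59 53 60
f 55 61 56
f 55 56 54
f 55 54 58
f 55 58 60
f 55 60 61
f 56 61 57
f 54 56 63
f 58 54 62
f 60 58 59
f 61 60 53



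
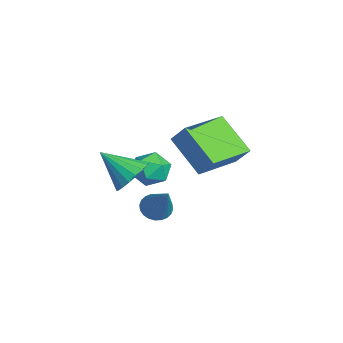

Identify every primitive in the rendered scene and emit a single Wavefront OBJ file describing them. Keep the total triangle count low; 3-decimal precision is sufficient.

v 0.43 2.114 1.775
v 0.922 2.555 2.629
v -0.71 3.906 1.507
v -0.218 4.347 2.361
v 1.878 2.853 0.559
v 2.37 3.294 1.413
v 0.738 4.645 0.291
v 1.23 5.086 1.145
v 2.742 0.982 -0.42
v 3.236 1.064 -0.834
v 4.038 1.138 1.16
v 3.163 1.304 -0.797
v 3.025 1.495 -0.703
v 2.844 1.608 -0.566
v 2.648 1.625 -0.406
v 2.466 1.545 -0.249
v 2.326 1.38 -0.118
v 2.249 1.153 -0.033
v 2.247 0.901 -0.006
v 2.321 0.661 -0.043
v 2.458 0.47 -0.138
v 2.639 0.357 -0.275
v 2.836 0.339 -0.434
v 3.018 0.42 -0.592
v 3.158 0.585 -0.723
v 3.235 0.812 -0.808
v -0.395 1.677 0.15
v 0.167 1.791 -0.522
v 0.573 0.869 0.822
v 1.135 0.983 0.15
v 0.933 1.663 0.677
v 0.335 2.162 0.261
v 0.405 0.498 0.039
v -0.193 0.997 -0.377
v 0.661 1.062 -0.591
v 0.988 1.781 -0.197
v -0.248 0.879 0.497
v 0.079 1.598 0.891
v 4.076 -0.188 2.324
v 4.797 -0.219 2.828
v 3.324 -1.252 3.336
v 4.593 0.076 2.986
v 4.286 0.318 3.012
v 3.938 0.46 2.902
v 3.617 0.474 2.678
v 3.388 0.356 2.384
v 3.294 0.131 2.077
v 3.356 -0.158 1.82
v 3.56 -0.453 1.662
v 3.867 -0.695 1.636
v 4.215 -0.837 1.745
v 4.535 -0.85 1.97
v 4.765 -0.733 2.264
v 4.859 -0.507 2.571
f 2 4 1
f 5 2 1
f 1 4 3
f 3 5 1
f 2 8 4
f 6 2 5
f 6 8 2
f 4 8 3
f 7 5 3
f 3 8 7
f 7 6 5
f 8 6 7
f 10 9 12
f 10 12 11
f 12 9 13
f 12 13 11
f 13 9 14
f 13 14 11
f 14 9 15
f 14 15 11
f 15 9 16
f 15 16 11
f 16 9 17
f 16 17 11
f 17 9 18
f 17 18 11
f 18 9 19
f 18 19 11
f 19 9 20
f 19 20 11
f 20 9 21
f 20 21 11
f 21 9 22
f 21 22 11
f 22 9 23
f 22 23 11
f 23 9 24
f 23 24 11
f 24 9 25
f 24 25 11
f 25 9 26
f 25 26 11
f 26 9 10
f 26 10 11
f 27 38 32
f 27 32 28
f 27 28 34
f 27 34 37
f 27 37 38
f 28 32 36
f 32 38 31
f 38 37 29
f 37 34 33
f 34 28 35
f 30 36 31
f 30 31 29
f 30 29 33
f 30 33 35
f 30 35 36
f 31 36 32
f 29 31 38
f 33 29 37
f 35 33 34
f 36 35 28
f 40 39 42
f 40 42 41
f 42 39 43
f 42 43 41
f 43 39 44
f 43 44 41
f 44 39 45
f 44 45 41
f 45 39 46
f 45 46 41
f 46 39 47
f 46 47 41
f 47 39 48
f 47 48 41
f 48 39 49
f 48 49 41
f 49 39 50
f 49 50 41
f 50 39 51
f 50 51 41
f 51 39 52
f 51 52 41
f 52 39 53
f 52 53 41
f 53 39 54
f 53 54 41
f 54 39 40
f 54 40 41



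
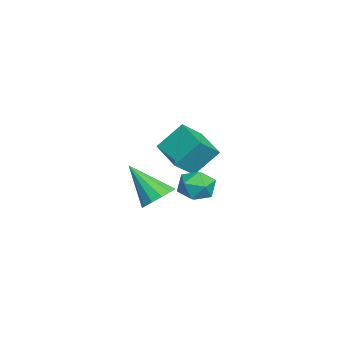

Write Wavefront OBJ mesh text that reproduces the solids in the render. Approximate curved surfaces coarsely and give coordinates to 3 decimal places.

v -4.654 -0.396 2.836
v -4.901 0.626 4.015
v -3.211 0.455 2.402
v -3.459 1.476 3.582
v -3.981 -1.136 3.618
v -4.229 -0.115 4.798
v -2.539 -0.286 3.185
v -2.786 0.736 4.364
v 0.942 -0.561 2.918
v 1.556 -1.044 2.745
v 0.398 -1.779 4.382
v 1.709 -0.748 3.049
v 1.619 -0.392 3.311
v 1.313 -0.09 3.448
v 0.89 0.062 3.417
v 0.483 0.016 3.228
v 0.222 -0.213 2.94
v 0.19 -0.552 2.646
v 0.396 -0.895 2.438
v 0.776 -1.131 2.382
v 1.208 -1.187 2.497
v -0.182 1.367 2.55
v 0.225 1.151 3.266
v -1.105 0.369 2.774
v -0.698 0.153 3.49
v -1.117 0.894 3.444
v -0.546 1.51 3.306
v -0.334 0.01 2.734
v 0.237 0.626 2.596
v 0.131 0.313 3.38
v -0.353 0.859 3.819
v -0.527 0.661 2.221
v -1.011 1.207 2.66
f 2 4 1
f 5 2 1
f 1 4 3
f 3 5 1
f 2 8 4
f 6 2 5
f 6 8 2
f 4 8 3
f 7 5 3
f 3 8 7
f 7 6 5
f 8 6 7
f 10 9 12
f 10 12 11
f 12 9 13
f 12 13 11
f 13 9 14
f 13 14 11
f 14 9 15
f 14 15 11
f 15 9 16
f 15 16 11
f 16 9 17
f 16 17 11
f 17 9 18
f 17 18 11
f 18 9 19
f 18 19 11
f 19 9 20
f 19 20 11
f 20 9 21
f 20 21 11
f 21 9 10
f 21 10 11
f 22 33 27
f 22 27 23
f 22 23 29
f 22 29 32
f 22 32 33
f 23 27 31
f 27 33 26
f 33 32 24
f 32 29 28
f 29 23 30
f 25 31 26
f 25 26 24
f 25 24 28
f 25 28 30
f 25 30 31
f 26 31 27
f 24 26 33
f 28 24 32
f 30 28 29
f 31 30 23



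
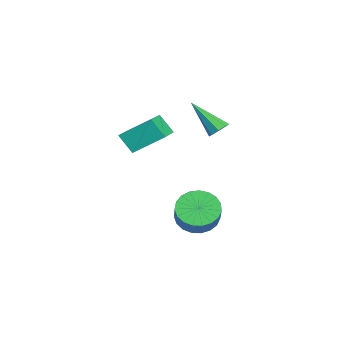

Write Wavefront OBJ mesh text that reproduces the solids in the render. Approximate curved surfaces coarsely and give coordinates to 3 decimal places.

v -4.718 -1.481 -1.325
v -4.6 0.047 -0.272
v -4.297 -0.842 -2.301
v -4.178 0.687 -1.248
v -2.842 -1.967 -0.832
v -2.723 -0.438 0.221
v -2.42 -1.327 -1.808
v -2.302 0.201 -0.755
v 1.147 1.486 -4.279
v 1.855 1.618 -5.043
v 3.001 1.586 -3.986
v 2.293 1.454 -3.221
v 1.763 2.03 -4.931
v 2.91 1.998 -3.874
v 1.565 2.348 -4.707
v 2.712 2.316 -3.65
v 1.295 2.517 -4.409
v 2.442 2.485 -3.352
v 0.999 2.508 -4.088
v 2.146 2.476 -3.031
v 0.729 2.322 -3.8
v 1.875 2.29 -2.743
v 0.53 1.991 -3.595
v 1.677 1.96 -2.538
v 0.439 1.573 -3.508
v 1.586 1.542 -2.451
v 0.469 1.14 -3.554
v 1.616 1.109 -2.497
v 0.617 0.767 -3.726
v 1.764 0.735 -2.669
v 0.857 0.518 -3.993
v 2.003 0.486 -2.936
v 1.146 0.436 -4.309
v 2.293 0.405 -3.252
v 1.436 0.536 -4.62
v 2.582 0.504 -3.563
v 1.675 0.8 -4.872
v 2.822 0.768 -3.815
v 1.823 1.183 -5.022
v 2.97 1.151 -3.965
v -2.832 2.759 -0.593
v -2.501 3.04 -0.18
v -3.628 1.481 0.913
v -2.914 3.233 -0.235
v -3.279 3.148 -0.5
v -3.382 2.835 -0.82
v -3.162 2.477 -1.007
v -2.749 2.285 -0.952
v -2.384 2.37 -0.686
v -2.281 2.683 -0.367
f 2 4 1
f 5 2 1
f 1 4 3
f 3 5 1
f 2 8 4
f 6 2 5
f 6 8 2
f 4 8 3
f 7 5 3
f 3 8 7
f 7 6 5
f 8 6 7
f 10 9 13
f 10 13 11
f 11 13 14
f 11 14 12
f 13 9 15
f 13 15 14
f 14 15 16
f 14 16 12
f 15 9 17
f 15 17 16
f 16 17 18
f 16 18 12
f 17 9 19
f 17 19 18
f 18 19 20
f 18 20 12
f 19 9 21
f 19 21 20
f 20 21 22
f 20 22 12
f 21 9 23
f 21 23 22
f 22 23 24
f 22 24 12
f 23 9 25
f 23 25 24
f 24 25 26
f 24 26 12
f 25 9 27
f 25 27 26
f 26 27 28
f 26 28 12
f 27 9 29
f 27 29 28
f 28 29 30
f 28 30 12
f 29 9 31
f 29 31 30
f 30 31 32
f 30 32 12
f 31 9 33
f 31 33 32
f 32 33 34
f 32 34 12
f 33 9 35
f 33 35 34
f 34 35 36
f 34 36 12
f 35 9 37
f 35 37 36
f 36 37 38
f 36 38 12
f 37 9 39
f 37 39 38
f 38 39 40
f 38 40 12
f 39 9 10
f 39 10 40
f 40 10 11
f 40 11 12
f 42 41 44
f 42 44 43
f 44 41 45
f 44 45 43
f 45 41 46
f 45 46 43
f 46 41 47
f 46 47 43
f 47 41 48
f 47 48 43
f 48 41 49
f 48 49 43
f 49 41 50
f 49 50 43
f 50 41 42
f 50 42 43



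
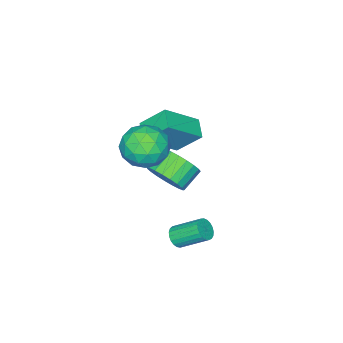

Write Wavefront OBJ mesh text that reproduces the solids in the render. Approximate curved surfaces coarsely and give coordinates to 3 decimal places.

v 0.739 -0.349 3.24
v 1.702 0.137 3.005
v 1.338 -1.877 2.535
v 2.301 -1.391 2.3
v 2.022 -1.586 3.35
v 1.652 -0.642 3.786
v 1.388 -1.098 1.754
v 1.018 -0.154 2.19
v 2.103 -0.326 2.087
v 2.496 -0.628 3.074
v 0.544 -1.112 2.466
v 0.937 -1.414 3.453
v 1.168 0.028 3.185
v 1.872 -1.768 2.355
v 1.708 -1.883 2.973
v 2.274 -1.597 2.835
v 1.139 -0.43 3.644
v 1.705 -0.144 3.506
v 1.893 -1.157 3.709
v 1.335 -1.596 2.034
v 1.901 -1.31 1.896
v 0.766 -0.143 2.705
v 1.332 0.143 2.567
v 1.147 -0.583 1.831
v 1.97 0.042 2.507
v 2.322 -0.857 2.092
v 1.785 -0.684 1.771
v 1.567 -0.129 2.027
v 2.201 -0.136 3.087
v 2.552 -1.034 2.672
v 2.389 -1.149 3.29
v 2.171 -0.594 3.546
v 2.436 -0.408 2.547
v 0.488 -0.706 2.868
v 0.839 -1.604 2.453
v 0.869 -1.146 1.994
v 0.651 -0.591 2.25
v 0.718 -0.883 3.448
v 1.07 -1.782 3.033
v 1.473 -1.611 3.513
v 1.255 -1.056 3.769
v 0.604 -1.332 2.993
v -2.27 -2.574 0.279
v -2.741 -1.589 1.381
v -1.638 -1.862 -0.087
v -2.109 -0.877 1.014
v -0.851 -3.223 1.466
v -1.322 -2.238 2.567
v -0.219 -2.511 1.099
v -0.69 -1.526 2.201
v -1.528 -2.403 -2.227
v -1.094 -1.766 -1.606
v -2.098 -1.7 -0.972
v -2.532 -2.337 -1.593
v -1.255 -1.513 -1.889
v -2.26 -1.447 -1.254
v -1.464 -1.415 -2.229
v -2.469 -1.349 -1.595
v -1.684 -1.487 -2.57
v -2.689 -1.421 -1.936
v -1.877 -1.718 -2.851
v -2.881 -1.652 -2.217
v -2.009 -2.067 -3.024
v -3.014 -2.001 -2.39
v -2.058 -2.475 -3.06
v -3.063 -2.408 -2.426
v -2.016 -2.869 -2.951
v -3.02 -2.803 -2.317
v -1.889 -3.184 -2.718
v -2.893 -3.117 -2.083
v -1.699 -3.363 -2.399
v -2.704 -3.297 -1.765
v -1.48 -3.376 -2.051
v -2.485 -3.31 -1.416
v -1.269 -3.221 -1.733
v -2.274 -3.155 -1.099
v -1.103 -2.925 -1.501
v -2.108 -2.859 -0.866
v -1.01 -2.538 -1.394
v -2.015 -2.472 -0.76
v -1.007 -2.128 -1.431
v -2.012 -2.062 -0.797
v 1.076 0.424 -2.649
v 1.514 0.376 -2.338
v 1.043 1.488 -1.5
v 0.604 1.536 -1.811
v 1.583 0.522 -2.493
v 1.112 1.634 -1.655
v 1.565 0.652 -2.676
v 1.093 1.764 -1.838
v 1.461 0.742 -2.854
v 0.99 1.854 -2.016
v 1.291 0.777 -2.996
v 0.82 1.889 -2.158
v 1.084 0.751 -3.078
v 0.613 1.863 -2.241
v 0.875 0.669 -3.087
v 0.404 1.781 -2.249
v 0.701 0.544 -3.019
v 0.23 1.656 -2.181
v 0.592 0.399 -2.888
v 0.12 1.511 -2.05
v 0.566 0.258 -2.715
v 0.095 1.37 -1.877
v 0.629 0.145 -2.531
v 0.157 1.257 -1.693
v 0.768 0.081 -2.367
v 0.297 1.193 -1.529
v 0.961 0.076 -2.252
v 0.49 1.188 -1.414
v 1.174 0.132 -2.206
v 0.702 1.244 -1.368
v 1.37 0.237 -2.236
v 0.898 1.349 -1.398
f 1 38 17
f 38 12 41
f 17 41 6
f 38 41 17
f 1 17 13
f 17 6 18
f 13 18 2
f 17 18 13
f 1 13 22
f 13 2 23
f 22 23 8
f 13 23 22
f 1 22 34
f 22 8 37
f 34 37 11
f 22 37 34
f 1 34 38
f 34 11 42
f 38 42 12
f 34 42 38
f 2 18 29
f 18 6 32
f 29 32 10
f 18 32 29
f 6 41 19
f 41 12 40
f 19 40 5
f 41 40 19
f 12 42 39
f 42 11 35
f 39 35 3
f 42 35 39
f 11 37 36
f 37 8 24
f 36 24 7
f 37 24 36
f 8 23 28
f 23 2 25
f 28 25 9
f 23 25 28
f 4 30 16
f 30 10 31
f 16 31 5
f 30 31 16
f 4 16 14
f 16 5 15
f 14 15 3
f 16 15 14
f 4 14 21
f 14 3 20
f 21 20 7
f 14 20 21
f 4 21 26
f 21 7 27
f 26 27 9
f 21 27 26
f 4 26 30
f 26 9 33
f 30 33 10
f 26 33 30
f 5 31 19
f 31 10 32
f 19 32 6
f 31 32 19
f 3 15 39
f 15 5 40
f 39 40 12
f 15 40 39
f 7 20 36
f 20 3 35
f 36 35 11
f 20 35 36
f 9 27 28
f 27 7 24
f 28 24 8
f 27 24 28
f 10 33 29
f 33 9 25
f 29 25 2
f 33 25 29
f 44 46 43
f 47 44 43
f 43 46 45
f 45 47 43
f 44 50 46
f 48 44 47
f 48 50 44
f 46 50 45
f 49 47 45
f 45 50 49
f 49 48 47
f 50 48 49
f 52 51 55
f 52 55 53
f 53 55 56
f 53 56 54
f 55 51 57
f 55 57 56
f 56 57 58
f 56 58 54
f 57 51 59
f 57 59 58
f 58 59 60
f 58 60 54
f 59 51 61
f 59 61 60
f 60 61 62
f 60 62 54
f 61 51 63
f 61 63 62
f 62 63 64
f 62 64 54
f 63 51 65
f 63 65 64
f 64 65 66
f 64 66 54
f 65 51 67
f 65 67 66
f 66 67 68
f 66 68 54
f 67 51 69
f 67 69 68
f 68 69 70
f 68 70 54
f 69 51 71
f 69 71 70
f 70 71 72
f 70 72 54
f 71 51 73
f 71 73 72
f 72 73 74
f 72 74 54
f 73 51 75
f 73 75 74
f 74 75 76
f 74 76 54
f 75 51 77
f 75 77 76
f 76 77 78
f 76 78 54
f 77 51 79
f 77 79 78
f 78 79 80
f 78 80 54
f 79 51 81
f 79 81 80
f 80 81 82
f 80 82 54
f 81 51 52
f 81 52 82
f 82 52 53
f 82 53 54
f 84 83 87
f 84 87 85
f 85 87 88
f 85 88 86
f 87 83 89
f 87 89 88
f 88 89 90
f 88 90 86
f 89 83 91
f 89 91 90
f 90 91 92
f 90 92 86
f 91 83 93
f 91 93 92
f 92 93 94
f 92 94 86
f 93 83 95
f 93 95 94
f 94 95 96
f 94 96 86
f 95 83 97
f 95 97 96
f 96 97 98
f 96 98 86
f 97 83 99
f 97 99 98
f 98 99 100
f 98 100 86
f 99 83 101
f 99 101 100
f 100 101 102
f 100 102 86
f 101 83 103
f 101 103 102
f 102 103 104
f 102 104 86
f 103 83 105
f 103 105 104
f 104 105 106
f 104 106 86
f 105 83 107
f 105 107 106
f 106 107 108
f 106 108 86
f 107 83 109
f 107 109 108
f 108 109 110
f 108 110 86
f 109 83 111
f 109 111 110
f 110 111 112
f 110 112 86
f 111 83 113
f 111 113 112
f 112 113 114
f 112 114 86
f 113 83 84
f 113 84 114
f 114 84 85
f 114 85 86



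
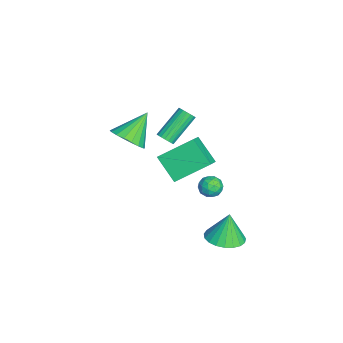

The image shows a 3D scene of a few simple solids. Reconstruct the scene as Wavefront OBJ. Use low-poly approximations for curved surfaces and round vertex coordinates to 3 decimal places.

v 3.061 3.783 -3.552
v 4.005 4.183 -3.448
v 2.799 3.997 -1.988
v 3.77 4.531 -3.535
v 3.412 4.749 -3.625
v 2.994 4.8 -3.702
v 2.588 4.675 -3.753
v 2.263 4.397 -3.77
v 2.076 4.012 -3.748
v 2.06 3.587 -3.693
v 2.217 3.197 -3.614
v 2.52 2.908 -3.523
v 2.916 2.77 -3.438
v 3.338 2.807 -3.372
v 3.712 3.014 -3.338
v 3.973 3.353 -3.34
v 4.077 3.767 -3.379
v -3.037 -1.152 -1.423
v -2.287 -1.302 -0.717
v -4.063 -0.148 -0.117
v -2.159 -0.907 -0.921
v -2.205 -0.56 -1.224
v -2.416 -0.33 -1.566
v -2.749 -0.263 -1.88
v -3.14 -0.372 -2.103
v -3.51 -0.636 -2.192
v -3.786 -1.001 -2.128
v -3.914 -1.397 -1.924
v -3.869 -1.744 -1.621
v -3.658 -1.974 -1.279
v -3.324 -2.041 -0.965
v -2.934 -1.931 -0.742
v -2.564 -1.668 -0.654
v -0.907 0.823 0.482
v -0.641 0.634 0.874
v -1.667 1.708 2.09
v -1.933 1.897 1.698
v -0.52 0.816 0.814
v -1.546 1.891 2.03
v -0.476 1 0.689
v -1.502 2.075 1.905
v -0.517 1.149 0.523
v -1.543 2.224 1.739
v -0.636 1.233 0.348
v -1.662 2.308 1.564
v -0.808 1.236 0.2
v -1.834 2.311 1.416
v -1 1.157 0.108
v -2.026 2.232 1.324
v -1.173 1.012 0.09
v -2.199 2.086 1.306
v -1.294 0.829 0.15
v -2.32 1.904 1.366
v -1.338 0.645 0.275
v -2.364 1.72 1.491
v -1.297 0.496 0.441
v -2.323 1.571 1.657
v -1.178 0.412 0.616
v -2.204 1.487 1.832
v -1.006 0.409 0.764
v -2.032 1.484 1.98
v -0.814 0.488 0.856
v -1.84 1.563 2.072
v 3.332 3.624 0.817
v 3.904 3.511 1.084
v 3.216 2.609 0.636
v 3.788 2.496 0.903
v 3.297 2.69 1.267
v 3.368 3.317 1.379
v 3.752 2.803 0.341
v 3.823 3.43 0.453
v 4.163 3.004 0.79
v 3.882 2.934 1.362
v 3.238 3.186 0.358
v 2.957 3.116 0.93
v 3.628 3.657 0.966
v 3.492 2.463 0.754
v 3.203 2.577 0.967
v 3.539 2.511 1.125
v 3.313 3.543 1.14
v 3.649 3.476 1.297
v 3.292 2.994 1.404
v 3.471 2.644 0.423
v 3.807 2.577 0.58
v 3.581 3.609 0.595
v 3.917 3.543 0.753
v 3.828 3.126 0.316
v 4.117 3.292 0.951
v 4.049 2.695 0.844
v 4.027 2.876 0.514
v 4.069 3.244 0.58
v 3.951 3.251 1.287
v 3.883 2.654 1.181
v 3.594 2.768 1.395
v 3.637 3.137 1.46
v 4.104 2.953 1.114
v 3.237 3.466 0.539
v 3.169 2.869 0.433
v 3.483 2.983 0.26
v 3.526 3.352 0.325
v 3.071 3.425 0.876
v 3.003 2.828 0.769
v 3.051 2.876 1.14
v 3.093 3.244 1.206
v 3.016 3.167 0.606
v -1.992 0.654 -1.685
v -1.073 0.413 -1.073
v -2.294 2.45 -0.523
v -1.375 2.208 0.089
v -1.025 1.532 -2.789
v -0.106 1.29 -2.177
v -1.327 3.327 -1.627
v -0.408 3.086 -1.015
f 2 1 4
f 2 4 3
f 4 1 5
f 4 5 3
f 5 1 6
f 5 6 3
f 6 1 7
f 6 7 3
f 7 1 8
f 7 8 3
f 8 1 9
f 8 9 3
f 9 1 10
f 9 10 3
f 10 1 11
f 10 11 3
f 11 1 12
f 11 12 3
f 12 1 13
f 12 13 3
f 13 1 14
f 13 14 3
f 14 1 15
f 14 15 3
f 15 1 16
f 15 16 3
f 16 1 17
f 16 17 3
f 17 1 2
f 17 2 3
f 19 18 21
f 19 21 20
f 21 18 22
f 21 22 20
f 22 18 23
f 22 23 20
f 23 18 24
f 23 24 20
f 24 18 25
f 24 25 20
f 25 18 26
f 25 26 20
f 26 18 27
f 26 27 20
f 27 18 28
f 27 28 20
f 28 18 29
f 28 29 20
f 29 18 30
f 29 30 20
f 30 18 31
f 30 31 20
f 31 18 32
f 31 32 20
f 32 18 33
f 32 33 20
f 33 18 19
f 33 19 20
f 35 34 38
f 35 38 36
f 36 38 39
f 36 39 37
f 38 34 40
f 38 40 39
f 39 40 41
f 39 41 37
f 40 34 42
f 40 42 41
f 41 42 43
f 41 43 37
f 42 34 44
f 42 44 43
f 43 44 45
f 43 45 37
f 44 34 46
f 44 46 45
f 45 46 47
f 45 47 37
f 46 34 48
f 46 48 47
f 47 48 49
f 47 49 37
f 48 34 50
f 48 50 49
f 49 50 51
f 49 51 37
f 50 34 52
f 50 52 51
f 51 52 53
f 51 53 37
f 52 34 54
f 52 54 53
f 53 54 55
f 53 55 37
f 54 34 56
f 54 56 55
f 55 56 57
f 55 57 37
f 56 34 58
f 56 58 57
f 57 58 59
f 57 59 37
f 58 34 60
f 58 60 59
f 59 60 61
f 59 61 37
f 60 34 62
f 60 62 61
f 61 62 63
f 61 63 37
f 62 34 35
f 62 35 63
f 63 35 36
f 63 36 37
f 64 101 80
f 101 75 104
f 80 104 69
f 101 104 80
f 64 80 76
f 80 69 81
f 76 81 65
f 80 81 76
f 64 76 85
f 76 65 86
f 85 86 71
f 76 86 85
f 64 85 97
f 85 71 100
f 97 100 74
f 85 100 97
f 64 97 101
f 97 74 105
f 101 105 75
f 97 105 101
f 65 81 92
f 81 69 95
f 92 95 73
f 81 95 92
f 69 104 82
f 104 75 103
f 82 103 68
f 104 103 82
f 75 105 102
f 105 74 98
f 102 98 66
f 105 98 102
f 74 100 99
f 100 71 87
f 99 87 70
f 100 87 99
f 71 86 91
f 86 65 88
f 91 88 72
f 86 88 91
f 67 93 79
f 93 73 94
f 79 94 68
f 93 94 79
f 67 79 77
f 79 68 78
f 77 78 66
f 79 78 77
f 67 77 84
f 77 66 83
f 84 83 70
f 77 83 84
f 67 84 89
f 84 70 90
f 89 90 72
f 84 90 89
f 67 89 93
f 89 72 96
f 93 96 73
f 89 96 93
f 68 94 82
f 94 73 95
f 82 95 69
f 94 95 82
f 66 78 102
f 78 68 103
f 102 103 75
f 78 103 102
f 70 83 99
f 83 66 98
f 99 98 74
f 83 98 99
f 72 90 91
f 90 70 87
f 91 87 71
f 90 87 91
f 73 96 92
f 96 72 88
f 92 88 65
f 96 88 92
f 107 109 106
f 110 107 106
f 106 109 108
f 108 110 106
f 107 113 109
f 111 107 110
f 111 113 107
f 109 113 108
f 112 110 108
f 108 113 112
f 112 111 110
f 113 111 112



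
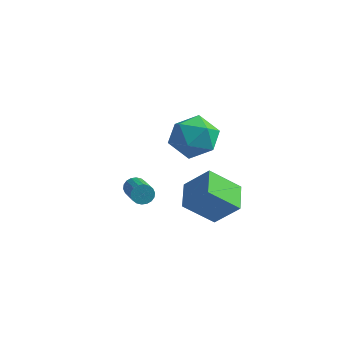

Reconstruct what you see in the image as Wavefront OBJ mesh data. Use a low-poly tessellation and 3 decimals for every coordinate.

v -1.961 2.142 -3.105
v -1.562 2.243 -3.5
v -0.44 0.899 -2.709
v -0.839 0.798 -2.315
v -1.5 2.404 -3.314
v -0.378 1.061 -2.523
v -1.529 2.513 -3.087
v -0.407 1.17 -2.296
v -1.644 2.549 -2.863
v -0.522 1.206 -2.073
v -1.821 2.504 -2.688
v -0.7 1.161 -1.897
v -2.026 2.387 -2.595
v -0.905 1.044 -1.805
v -2.219 2.222 -2.603
v -1.097 0.879 -1.813
v -2.36 2.041 -2.711
v -1.238 0.697 -1.92
v -2.422 1.879 -2.897
v -1.3 0.536 -2.106
v -2.393 1.77 -3.124
v -1.271 0.427 -2.333
v -2.278 1.734 -3.347
v -1.156 0.391 -2.557
v -2.1 1.779 -3.523
v -0.979 0.436 -2.732
v -1.895 1.896 -3.615
v -0.774 0.553 -2.825
v -1.703 2.061 -3.607
v -0.581 0.718 -2.817
v 1.731 1.394 2.682
v 2.872 1.064 3.074
v 1.148 -0.544 2.746
v 2.289 -0.874 3.138
v 1.534 -0.218 3.89
v 1.895 0.979 3.851
v 2.125 -0.459 1.969
v 2.486 0.738 1.93
v 3.116 -0.082 2.634
v 2.751 0.067 3.821
v 1.269 0.453 1.999
v 0.904 0.602 3.186
v 2.944 0.494 -2.702
v 1.755 -0.358 -1.428
v 2.341 1.856 -2.354
v 1.152 1.004 -1.079
v 4.108 0.696 -1.481
v 2.919 -0.156 -0.206
v 3.505 2.058 -1.132
v 2.316 1.206 0.142
f 2 1 5
f 2 5 3
f 3 5 6
f 3 6 4
f 5 1 7
f 5 7 6
f 6 7 8
f 6 8 4
f 7 1 9
f 7 9 8
f 8 9 10
f 8 10 4
f 9 1 11
f 9 11 10
f 10 11 12
f 10 12 4
f 11 1 13
f 11 13 12
f 12 13 14
f 12 14 4
f 13 1 15
f 13 15 14
f 14 15 16
f 14 16 4
f 15 1 17
f 15 17 16
f 16 17 18
f 16 18 4
f 17 1 19
f 17 19 18
f 18 19 20
f 18 20 4
f 19 1 21
f 19 21 20
f 20 21 22
f 20 22 4
f 21 1 23
f 21 23 22
f 22 23 24
f 22 24 4
f 23 1 25
f 23 25 24
f 24 25 26
f 24 26 4
f 25 1 27
f 25 27 26
f 26 27 28
f 26 28 4
f 27 1 29
f 27 29 28
f 28 29 30
f 28 30 4
f 29 1 2
f 29 2 30
f 30 2 3
f 30 3 4
f 31 42 36
f 31 36 32
f 31 32 38
f 31 38 41
f 31 41 42
f 32 36 40
f 36 42 35
f 42 41 33
f 41 38 37
f 38 32 39
f 34 40 35
f 34 35 33
f 34 33 37
f 34 37 39
f 34 39 40
f 35 40 36
f 33 35 42
f 37 33 41
f 39 37 38
f 40 39 32
f 44 46 43
f 47 44 43
f 43 46 45
f 45 47 43
f 44 50 46
f 48 44 47
f 48 50 44
f 46 50 45
f 49 47 45
f 45 50 49
f 49 48 47
f 50 48 49



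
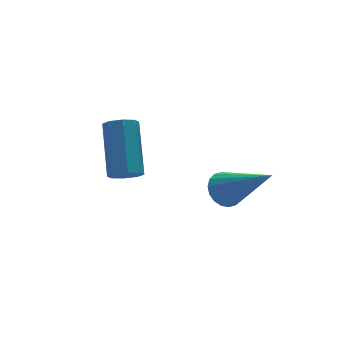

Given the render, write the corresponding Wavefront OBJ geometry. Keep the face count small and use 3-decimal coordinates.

v -1.609 1.121 2.381
v -1.199 1.243 2.085
v -0.721 2.541 3.283
v -1.131 2.419 3.579
v -1.524 1.452 1.989
v -1.046 2.75 3.187
v -1.899 1.467 2.122
v -1.42 2.765 3.32
v -2.104 1.279 2.407
v -1.625 2.577 3.605
v -2.019 0.999 2.677
v -1.541 2.297 3.875
v -1.694 0.79 2.773
v -1.216 2.088 3.971
v -1.32 0.775 2.64
v -0.841 2.073 3.838
v -1.115 0.963 2.355
v -0.636 2.261 3.553
v 0.69 -0.43 2.051
v 1.212 -0.484 1.761
v 1.33 -1.87 3.469
v 1.261 -0.289 1.936
v 1.198 -0.122 2.135
v 1.034 -0.016 2.317
v 0.801 0.008 2.446
v 0.547 -0.054 2.497
v 0.321 -0.191 2.46
v 0.168 -0.376 2.342
v 0.118 -0.57 2.167
v 0.182 -0.737 1.968
v 0.346 -0.843 1.786
v 0.578 -0.867 1.657
v 0.833 -0.805 1.605
v 1.059 -0.668 1.643
f 2 1 5
f 2 5 3
f 3 5 6
f 3 6 4
f 5 1 7
f 5 7 6
f 6 7 8
f 6 8 4
f 7 1 9
f 7 9 8
f 8 9 10
f 8 10 4
f 9 1 11
f 9 11 10
f 10 11 12
f 10 12 4
f 11 1 13
f 11 13 12
f 12 13 14
f 12 14 4
f 13 1 15
f 13 15 14
f 14 15 16
f 14 16 4
f 15 1 17
f 15 17 16
f 16 17 18
f 16 18 4
f 17 1 2
f 17 2 18
f 18 2 3
f 18 3 4
f 20 19 22
f 20 22 21
f 22 19 23
f 22 23 21
f 23 19 24
f 23 24 21
f 24 19 25
f 24 25 21
f 25 19 26
f 25 26 21
f 26 19 27
f 26 27 21
f 27 19 28
f 27 28 21
f 28 19 29
f 28 29 21
f 29 19 30
f 29 30 21
f 30 19 31
f 30 31 21
f 31 19 32
f 31 32 21
f 32 19 33
f 32 33 21
f 33 19 34
f 33 34 21
f 34 19 20
f 34 20 21



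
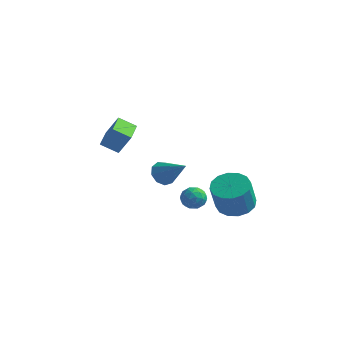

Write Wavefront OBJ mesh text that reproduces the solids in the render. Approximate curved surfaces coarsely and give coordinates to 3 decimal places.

v 2.567 -0.671 -2.166
v 3.377 -0.137 -1.97
v 3.484 -0.876 -0.398
v 2.673 -1.409 -0.594
v 2.986 0.152 -1.808
v 3.093 -0.587 -0.236
v 2.483 0.22 -1.741
v 2.589 -0.519 -0.17
v 2.002 0.05 -1.789
v 2.108 -0.689 -0.217
v 1.672 -0.314 -1.937
v 1.779 -1.052 -0.366
v 1.582 -0.772 -2.147
v 1.689 -1.511 -0.575
v 1.756 -1.204 -2.362
v 1.863 -1.943 -0.79
v 2.147 -1.493 -2.524
v 2.254 -2.232 -0.952
v 2.651 -1.561 -2.59
v 2.757 -2.3 -1.019
v 3.132 -1.391 -2.543
v 3.238 -2.13 -0.971
v 3.461 -1.028 -2.394
v 3.568 -1.766 -0.823
v 3.551 -0.569 -2.185
v 3.658 -1.308 -0.613
v 0.993 -1.03 -1.921
v 1.457 -1.546 -1.914
v 0.163 -1.774 -1.786
v 0.627 -2.29 -1.779
v 0.6 -1.841 -1.251
v 1.113 -1.381 -1.334
v 0.507 -1.939 -2.366
v 1.02 -1.479 -2.449
v 1.157 -2.108 -2.189
v 1.214 -2.047 -1.5
v 0.406 -1.273 -2.2
v 0.463 -1.212 -1.511
v 1.298 -1.223 -1.929
v 0.322 -2.097 -1.771
v 0.306 -1.833 -1.461
v 0.579 -2.137 -1.456
v 1.096 -1.126 -1.588
v 1.368 -1.429 -1.584
v 0.864 -1.602 -1.195
v 0.252 -1.891 -2.116
v 0.524 -2.194 -2.112
v 1.041 -1.183 -2.244
v 1.314 -1.487 -2.239
v 0.756 -1.718 -2.505
v 1.394 -1.856 -2.087
v 0.906 -2.294 -2.008
v 0.836 -2.087 -2.352
v 1.137 -1.817 -2.401
v 1.428 -1.821 -1.682
v 0.94 -2.258 -1.603
v 0.924 -1.994 -1.292
v 1.225 -1.724 -1.341
v 1.251 -2.151 -1.843
v 0.68 -1.062 -2.097
v 0.192 -1.499 -2.018
v 0.395 -1.596 -2.359
v 0.696 -1.326 -2.408
v 0.714 -1.026 -1.692
v 0.226 -1.464 -1.613
v 0.483 -1.503 -1.299
v 0.784 -1.233 -1.348
v 0.369 -1.169 -1.857
v -2.942 -2.426 0.536
v -3.76 -2.803 1.056
v -3.544 -1.021 0.606
v -4.362 -1.398 1.126
v -2.338 -2.222 1.634
v -3.156 -2.599 2.154
v -2.94 -0.817 1.704
v -3.758 -1.194 2.224
v -0.501 -2.282 -0.273
v -0.183 -2.65 -0.817
v 0.921 -2.538 0.733
v -0.071 -2.164 -0.851
v -0.16 -1.734 -0.614
v -0.409 -1.56 -0.218
v -0.701 -1.723 0.153
v -0.899 -2.148 0.325
v -0.911 -2.636 0.217
v -0.731 -2.958 -0.12
v -0.443 -2.963 -0.528
f 2 1 5
f 2 5 3
f 3 5 6
f 3 6 4
f 5 1 7
f 5 7 6
f 6 7 8
f 6 8 4
f 7 1 9
f 7 9 8
f 8 9 10
f 8 10 4
f 9 1 11
f 9 11 10
f 10 11 12
f 10 12 4
f 11 1 13
f 11 13 12
f 12 13 14
f 12 14 4
f 13 1 15
f 13 15 14
f 14 15 16
f 14 16 4
f 15 1 17
f 15 17 16
f 16 17 18
f 16 18 4
f 17 1 19
f 17 19 18
f 18 19 20
f 18 20 4
f 19 1 21
f 19 21 20
f 20 21 22
f 20 22 4
f 21 1 23
f 21 23 22
f 22 23 24
f 22 24 4
f 23 1 25
f 23 25 24
f 24 25 26
f 24 26 4
f 25 1 2
f 25 2 26
f 26 2 3
f 26 3 4
f 27 64 43
f 64 38 67
f 43 67 32
f 64 67 43
f 27 43 39
f 43 32 44
f 39 44 28
f 43 44 39
f 27 39 48
f 39 28 49
f 48 49 34
f 39 49 48
f 27 48 60
f 48 34 63
f 60 63 37
f 48 63 60
f 27 60 64
f 60 37 68
f 64 68 38
f 60 68 64
f 28 44 55
f 44 32 58
f 55 58 36
f 44 58 55
f 32 67 45
f 67 38 66
f 45 66 31
f 67 66 45
f 38 68 65
f 68 37 61
f 65 61 29
f 68 61 65
f 37 63 62
f 63 34 50
f 62 50 33
f 63 50 62
f 34 49 54
f 49 28 51
f 54 51 35
f 49 51 54
f 30 56 42
f 56 36 57
f 42 57 31
f 56 57 42
f 30 42 40
f 42 31 41
f 40 41 29
f 42 41 40
f 30 40 47
f 40 29 46
f 47 46 33
f 40 46 47
f 30 47 52
f 47 33 53
f 52 53 35
f 47 53 52
f 30 52 56
f 52 35 59
f 56 59 36
f 52 59 56
f 31 57 45
f 57 36 58
f 45 58 32
f 57 58 45
f 29 41 65
f 41 31 66
f 65 66 38
f 41 66 65
f 33 46 62
f 46 29 61
f 62 61 37
f 46 61 62
f 35 53 54
f 53 33 50
f 54 50 34
f 53 50 54
f 36 59 55
f 59 35 51
f 55 51 28
f 59 51 55
f 70 72 69
f 73 70 69
f 69 72 71
f 71 73 69
f 70 76 72
f 74 70 73
f 74 76 70
f 72 76 71
f 75 73 71
f 71 76 75
f 75 74 73
f 76 74 75
f 78 77 80
f 78 80 79
f 80 77 81
f 80 81 79
f 81 77 82
f 81 82 79
f 82 77 83
f 82 83 79
f 83 77 84
f 83 84 79
f 84 77 85
f 84 85 79
f 85 77 86
f 85 86 79
f 86 77 87
f 86 87 79
f 87 77 78
f 87 78 79

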